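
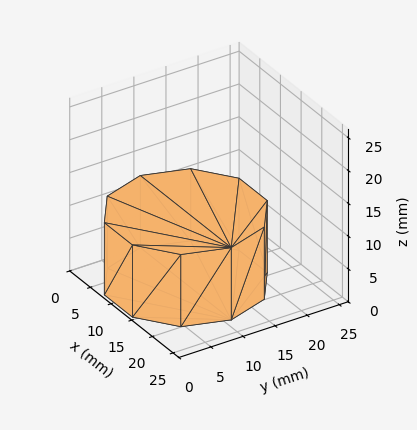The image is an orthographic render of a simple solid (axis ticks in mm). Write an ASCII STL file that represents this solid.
Reading the render: the shape is a regular 10-sided prism (a cylinder approximated with 10 flat sides), circumscribed radius ≈ 11 mm, height ≈ 11 mm (dimensions read to the nearest mm from the axis ticks). For the STL, each face is triangulated and given an outward normal.

solid part
  facet normal 0.0000 0.0000 -1.0000
    outer loop
      vertex 14.4 21.5 0.0
      vertex 19.9 17.5 0.0
      vertex 22.0 11.0 0.0
    endloop
  endfacet
  facet normal 0.0000 0.0000 -1.0000
    outer loop
      vertex 7.6 21.5 0.0
      vertex 14.4 21.5 0.0
      vertex 22.0 11.0 0.0
    endloop
  endfacet
  facet normal 0.0000 0.0000 -1.0000
    outer loop
      vertex 2.1 17.5 0.0
      vertex 7.6 21.5 0.0
      vertex 22.0 11.0 0.0
    endloop
  endfacet
  facet normal 0.0000 0.0000 -1.0000
    outer loop
      vertex 0.0 11.0 0.0
      vertex 2.1 17.5 0.0
      vertex 22.0 11.0 0.0
    endloop
  endfacet
  facet normal 0.0000 0.0000 -1.0000
    outer loop
      vertex 2.1 4.5 0.0
      vertex 0.0 11.0 0.0
      vertex 22.0 11.0 0.0
    endloop
  endfacet
  facet normal 0.0000 0.0000 -1.0000
    outer loop
      vertex 7.6 0.5 0.0
      vertex 2.1 4.5 0.0
      vertex 22.0 11.0 0.0
    endloop
  endfacet
  facet normal 0.0000 0.0000 -1.0000
    outer loop
      vertex 14.4 0.5 0.0
      vertex 7.6 0.5 0.0
      vertex 22.0 11.0 0.0
    endloop
  endfacet
  facet normal 0.0000 0.0000 -1.0000
    outer loop
      vertex 19.9 4.5 0.0
      vertex 14.4 0.5 0.0
      vertex 22.0 11.0 0.0
    endloop
  endfacet
  facet normal 0.0000 0.0000 1.0000
    outer loop
      vertex 22.0 11.0 11.0
      vertex 19.9 17.5 11.0
      vertex 14.4 21.5 11.0
    endloop
  endfacet
  facet normal 0.0000 0.0000 1.0000
    outer loop
      vertex 22.0 11.0 11.0
      vertex 14.4 21.5 11.0
      vertex 7.6 21.5 11.0
    endloop
  endfacet
  facet normal 0.0000 0.0000 1.0000
    outer loop
      vertex 22.0 11.0 11.0
      vertex 7.6 21.5 11.0
      vertex 2.1 17.5 11.0
    endloop
  endfacet
  facet normal 0.0000 0.0000 1.0000
    outer loop
      vertex 22.0 11.0 11.0
      vertex 2.1 17.5 11.0
      vertex 0.0 11.0 11.0
    endloop
  endfacet
  facet normal 0.0000 0.0000 1.0000
    outer loop
      vertex 22.0 11.0 11.0
      vertex 0.0 11.0 11.0
      vertex 2.1 4.5 11.0
    endloop
  endfacet
  facet normal 0.0000 0.0000 1.0000
    outer loop
      vertex 22.0 11.0 11.0
      vertex 2.1 4.5 11.0
      vertex 7.6 0.5 11.0
    endloop
  endfacet
  facet normal 0.0000 0.0000 1.0000
    outer loop
      vertex 22.0 11.0 11.0
      vertex 7.6 0.5 11.0
      vertex 14.4 0.5 11.0
    endloop
  endfacet
  facet normal 0.0000 0.0000 1.0000
    outer loop
      vertex 22.0 11.0 11.0
      vertex 14.4 0.5 11.0
      vertex 19.9 4.5 11.0
    endloop
  endfacet
  facet normal 0.9516 0.3074 0.0000
    outer loop
      vertex 22.0 11.0 0.0
      vertex 19.9 17.5 0.0
      vertex 19.9 17.5 11.0
    endloop
  endfacet
  facet normal 0.9516 0.3074 0.0000
    outer loop
      vertex 22.0 11.0 0.0
      vertex 19.9 17.5 11.0
      vertex 22.0 11.0 11.0
    endloop
  endfacet
  facet normal 0.5882 0.8087 0.0000
    outer loop
      vertex 19.9 17.5 0.0
      vertex 14.4 21.5 0.0
      vertex 14.4 21.5 11.0
    endloop
  endfacet
  facet normal 0.5882 0.8087 0.0000
    outer loop
      vertex 19.9 17.5 0.0
      vertex 14.4 21.5 11.0
      vertex 19.9 17.5 11.0
    endloop
  endfacet
  facet normal 0.0000 1.0000 0.0000
    outer loop
      vertex 14.4 21.5 0.0
      vertex 7.6 21.5 0.0
      vertex 7.6 21.5 11.0
    endloop
  endfacet
  facet normal 0.0000 1.0000 0.0000
    outer loop
      vertex 14.4 21.5 0.0
      vertex 7.6 21.5 11.0
      vertex 14.4 21.5 11.0
    endloop
  endfacet
  facet normal -0.5882 0.8087 0.0000
    outer loop
      vertex 7.6 21.5 0.0
      vertex 2.1 17.5 0.0
      vertex 2.1 17.5 11.0
    endloop
  endfacet
  facet normal -0.5882 0.8087 0.0000
    outer loop
      vertex 7.6 21.5 0.0
      vertex 2.1 17.5 11.0
      vertex 7.6 21.5 11.0
    endloop
  endfacet
  facet normal -0.9516 0.3074 0.0000
    outer loop
      vertex 2.1 17.5 0.0
      vertex 0.0 11.0 0.0
      vertex 0.0 11.0 11.0
    endloop
  endfacet
  facet normal -0.9516 0.3074 0.0000
    outer loop
      vertex 2.1 17.5 0.0
      vertex 0.0 11.0 11.0
      vertex 2.1 17.5 11.0
    endloop
  endfacet
  facet normal -0.9516 -0.3074 0.0000
    outer loop
      vertex 0.0 11.0 0.0
      vertex 2.1 4.5 0.0
      vertex 2.1 4.5 11.0
    endloop
  endfacet
  facet normal -0.9516 -0.3074 0.0000
    outer loop
      vertex 0.0 11.0 0.0
      vertex 2.1 4.5 11.0
      vertex 0.0 11.0 11.0
    endloop
  endfacet
  facet normal -0.5882 -0.8087 0.0000
    outer loop
      vertex 2.1 4.5 0.0
      vertex 7.6 0.5 0.0
      vertex 7.6 0.5 11.0
    endloop
  endfacet
  facet normal -0.5882 -0.8087 0.0000
    outer loop
      vertex 2.1 4.5 0.0
      vertex 7.6 0.5 11.0
      vertex 2.1 4.5 11.0
    endloop
  endfacet
  facet normal 0.0000 -1.0000 0.0000
    outer loop
      vertex 7.6 0.5 0.0
      vertex 14.4 0.5 0.0
      vertex 14.4 0.5 11.0
    endloop
  endfacet
  facet normal 0.0000 -1.0000 0.0000
    outer loop
      vertex 7.6 0.5 0.0
      vertex 14.4 0.5 11.0
      vertex 7.6 0.5 11.0
    endloop
  endfacet
  facet normal 0.5882 -0.8087 0.0000
    outer loop
      vertex 14.4 0.5 0.0
      vertex 19.9 4.5 0.0
      vertex 19.9 4.5 11.0
    endloop
  endfacet
  facet normal 0.5882 -0.8087 0.0000
    outer loop
      vertex 14.4 0.5 0.0
      vertex 19.9 4.5 11.0
      vertex 14.4 0.5 11.0
    endloop
  endfacet
  facet normal 0.9516 -0.3074 0.0000
    outer loop
      vertex 19.9 4.5 0.0
      vertex 22.0 11.0 0.0
      vertex 22.0 11.0 11.0
    endloop
  endfacet
  facet normal 0.9516 -0.3074 0.0000
    outer loop
      vertex 19.9 4.5 0.0
      vertex 22.0 11.0 11.0
      vertex 19.9 4.5 11.0
    endloop
  endfacet
endsolid part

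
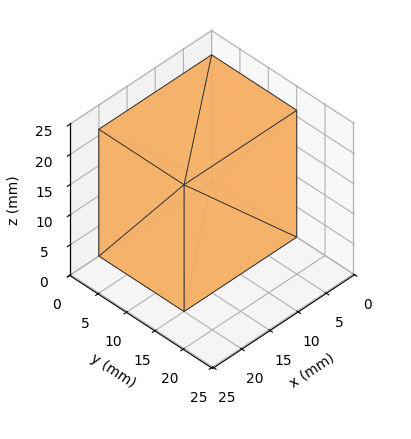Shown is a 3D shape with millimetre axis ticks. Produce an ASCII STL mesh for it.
Reading the render: the shape is a rectangular box, roughly 20 × 15 mm footprint and 21 mm tall (dimensions read to the nearest mm from the axis ticks). For the STL, each face is triangulated and given an outward normal.

solid part
  facet normal 0.0000 0.0000 -1.0000
    outer loop
      vertex 20.00 15.00 0.00
      vertex 20.00 0.00 0.00
      vertex 0.00 0.00 0.00
    endloop
  endfacet
  facet normal 0.0000 0.0000 -1.0000
    outer loop
      vertex 0.00 15.00 0.00
      vertex 20.00 15.00 0.00
      vertex 0.00 0.00 0.00
    endloop
  endfacet
  facet normal 0.0000 0.0000 1.0000
    outer loop
      vertex 0.00 0.00 21.00
      vertex 20.00 0.00 21.00
      vertex 20.00 15.00 21.00
    endloop
  endfacet
  facet normal 0.0000 0.0000 1.0000
    outer loop
      vertex 0.00 0.00 21.00
      vertex 20.00 15.00 21.00
      vertex 0.00 15.00 21.00
    endloop
  endfacet
  facet normal 0.0000 -1.0000 0.0000
    outer loop
      vertex 0.00 0.00 0.00
      vertex 20.00 0.00 0.00
      vertex 20.00 0.00 21.00
    endloop
  endfacet
  facet normal 0.0000 -1.0000 0.0000
    outer loop
      vertex 0.00 0.00 0.00
      vertex 20.00 0.00 21.00
      vertex 0.00 0.00 21.00
    endloop
  endfacet
  facet normal 0.0000 1.0000 0.0000
    outer loop
      vertex 20.00 15.00 21.00
      vertex 20.00 15.00 0.00
      vertex 0.00 15.00 0.00
    endloop
  endfacet
  facet normal 0.0000 1.0000 0.0000
    outer loop
      vertex 0.00 15.00 21.00
      vertex 20.00 15.00 21.00
      vertex 0.00 15.00 0.00
    endloop
  endfacet
  facet normal -1.0000 0.0000 0.0000
    outer loop
      vertex 0.00 15.00 21.00
      vertex 0.00 15.00 0.00
      vertex 0.00 0.00 0.00
    endloop
  endfacet
  facet normal -1.0000 0.0000 0.0000
    outer loop
      vertex 0.00 0.00 21.00
      vertex 0.00 15.00 21.00
      vertex 0.00 0.00 0.00
    endloop
  endfacet
  facet normal 1.0000 0.0000 0.0000
    outer loop
      vertex 20.00 0.00 0.00
      vertex 20.00 15.00 0.00
      vertex 20.00 15.00 21.00
    endloop
  endfacet
  facet normal 1.0000 0.0000 0.0000
    outer loop
      vertex 20.00 0.00 0.00
      vertex 20.00 15.00 21.00
      vertex 20.00 0.00 21.00
    endloop
  endfacet
endsolid part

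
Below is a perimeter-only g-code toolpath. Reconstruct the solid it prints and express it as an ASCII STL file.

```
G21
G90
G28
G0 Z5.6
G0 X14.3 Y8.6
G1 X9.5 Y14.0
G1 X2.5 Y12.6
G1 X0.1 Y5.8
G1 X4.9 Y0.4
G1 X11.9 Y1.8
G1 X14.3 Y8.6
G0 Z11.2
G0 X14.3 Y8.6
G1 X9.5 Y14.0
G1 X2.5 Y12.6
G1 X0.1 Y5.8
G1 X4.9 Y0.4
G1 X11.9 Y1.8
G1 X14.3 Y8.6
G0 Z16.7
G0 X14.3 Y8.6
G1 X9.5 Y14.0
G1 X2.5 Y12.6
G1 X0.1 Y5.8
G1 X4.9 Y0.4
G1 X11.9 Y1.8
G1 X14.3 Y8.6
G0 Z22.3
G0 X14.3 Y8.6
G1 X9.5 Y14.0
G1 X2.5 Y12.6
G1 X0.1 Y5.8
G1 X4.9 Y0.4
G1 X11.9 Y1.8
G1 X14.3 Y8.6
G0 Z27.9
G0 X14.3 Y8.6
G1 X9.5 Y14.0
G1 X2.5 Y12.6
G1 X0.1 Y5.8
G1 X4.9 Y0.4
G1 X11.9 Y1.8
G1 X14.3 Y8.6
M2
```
solid part
  facet normal 0.0000 0.0000 -1.0000
    outer loop
      vertex 2.5 12.6 0.0
      vertex 9.5 14.0 0.0
      vertex 14.3 8.6 0.0
    endloop
  endfacet
  facet normal 0.0000 0.0000 -1.0000
    outer loop
      vertex 0.1 5.8 0.0
      vertex 2.5 12.6 0.0
      vertex 14.3 8.6 0.0
    endloop
  endfacet
  facet normal 0.0000 0.0000 -1.0000
    outer loop
      vertex 4.9 0.4 0.0
      vertex 0.1 5.8 0.0
      vertex 14.3 8.6 0.0
    endloop
  endfacet
  facet normal 0.0000 0.0000 -1.0000
    outer loop
      vertex 11.9 1.8 0.0
      vertex 4.9 0.4 0.0
      vertex 14.3 8.6 0.0
    endloop
  endfacet
  facet normal 0.0000 0.0000 1.0000
    outer loop
      vertex 14.3 8.6 27.9
      vertex 9.5 14.0 27.9
      vertex 2.5 12.6 27.9
    endloop
  endfacet
  facet normal 0.0000 0.0000 1.0000
    outer loop
      vertex 14.3 8.6 27.9
      vertex 2.5 12.6 27.9
      vertex 0.1 5.8 27.9
    endloop
  endfacet
  facet normal 0.0000 0.0000 1.0000
    outer loop
      vertex 14.3 8.6 27.9
      vertex 0.1 5.8 27.9
      vertex 4.9 0.4 27.9
    endloop
  endfacet
  facet normal 0.0000 0.0000 1.0000
    outer loop
      vertex 14.3 8.6 27.9
      vertex 4.9 0.4 27.9
      vertex 11.9 1.8 27.9
    endloop
  endfacet
  facet normal 0.7474 0.6644 0.0000
    outer loop
      vertex 14.3 8.6 0.0
      vertex 9.5 14.0 0.0
      vertex 9.5 14.0 27.9
    endloop
  endfacet
  facet normal 0.7474 0.6644 0.0000
    outer loop
      vertex 14.3 8.6 0.0
      vertex 9.5 14.0 27.9
      vertex 14.3 8.6 27.9
    endloop
  endfacet
  facet normal -0.1961 0.9806 0.0000
    outer loop
      vertex 9.5 14.0 0.0
      vertex 2.5 12.6 0.0
      vertex 2.5 12.6 27.9
    endloop
  endfacet
  facet normal -0.1961 0.9806 0.0000
    outer loop
      vertex 9.5 14.0 0.0
      vertex 2.5 12.6 27.9
      vertex 9.5 14.0 27.9
    endloop
  endfacet
  facet normal -0.9430 0.3328 0.0000
    outer loop
      vertex 2.5 12.6 0.0
      vertex 0.1 5.8 0.0
      vertex 0.1 5.8 27.9
    endloop
  endfacet
  facet normal -0.9430 0.3328 0.0000
    outer loop
      vertex 2.5 12.6 0.0
      vertex 0.1 5.8 27.9
      vertex 2.5 12.6 27.9
    endloop
  endfacet
  facet normal -0.7474 -0.6644 0.0000
    outer loop
      vertex 0.1 5.8 0.0
      vertex 4.9 0.4 0.0
      vertex 4.9 0.4 27.9
    endloop
  endfacet
  facet normal -0.7474 -0.6644 0.0000
    outer loop
      vertex 0.1 5.8 0.0
      vertex 4.9 0.4 27.9
      vertex 0.1 5.8 27.9
    endloop
  endfacet
  facet normal 0.1961 -0.9806 0.0000
    outer loop
      vertex 4.9 0.4 0.0
      vertex 11.9 1.8 0.0
      vertex 11.9 1.8 27.9
    endloop
  endfacet
  facet normal 0.1961 -0.9806 0.0000
    outer loop
      vertex 4.9 0.4 0.0
      vertex 11.9 1.8 27.9
      vertex 4.9 0.4 27.9
    endloop
  endfacet
  facet normal 0.9430 -0.3328 0.0000
    outer loop
      vertex 11.9 1.8 0.0
      vertex 14.3 8.6 0.0
      vertex 14.3 8.6 27.9
    endloop
  endfacet
  facet normal 0.9430 -0.3328 0.0000
    outer loop
      vertex 11.9 1.8 0.0
      vertex 14.3 8.6 27.9
      vertex 11.9 1.8 27.9
    endloop
  endfacet
endsolid part

The G0 Z moves step by Δz≈5.6 mm. Every layer's G1 loop is the same polygon, so the solid is a straight extrusion of it from z=0 to z≈27.9. Closing with flat bottom and top caps and triangulating gives 20 facets — a regular 6-sided prism (a cylinder approximated with 6 flat sides), circumscribed radius ≈ 7.2 mm, height ≈ 27.9 mm.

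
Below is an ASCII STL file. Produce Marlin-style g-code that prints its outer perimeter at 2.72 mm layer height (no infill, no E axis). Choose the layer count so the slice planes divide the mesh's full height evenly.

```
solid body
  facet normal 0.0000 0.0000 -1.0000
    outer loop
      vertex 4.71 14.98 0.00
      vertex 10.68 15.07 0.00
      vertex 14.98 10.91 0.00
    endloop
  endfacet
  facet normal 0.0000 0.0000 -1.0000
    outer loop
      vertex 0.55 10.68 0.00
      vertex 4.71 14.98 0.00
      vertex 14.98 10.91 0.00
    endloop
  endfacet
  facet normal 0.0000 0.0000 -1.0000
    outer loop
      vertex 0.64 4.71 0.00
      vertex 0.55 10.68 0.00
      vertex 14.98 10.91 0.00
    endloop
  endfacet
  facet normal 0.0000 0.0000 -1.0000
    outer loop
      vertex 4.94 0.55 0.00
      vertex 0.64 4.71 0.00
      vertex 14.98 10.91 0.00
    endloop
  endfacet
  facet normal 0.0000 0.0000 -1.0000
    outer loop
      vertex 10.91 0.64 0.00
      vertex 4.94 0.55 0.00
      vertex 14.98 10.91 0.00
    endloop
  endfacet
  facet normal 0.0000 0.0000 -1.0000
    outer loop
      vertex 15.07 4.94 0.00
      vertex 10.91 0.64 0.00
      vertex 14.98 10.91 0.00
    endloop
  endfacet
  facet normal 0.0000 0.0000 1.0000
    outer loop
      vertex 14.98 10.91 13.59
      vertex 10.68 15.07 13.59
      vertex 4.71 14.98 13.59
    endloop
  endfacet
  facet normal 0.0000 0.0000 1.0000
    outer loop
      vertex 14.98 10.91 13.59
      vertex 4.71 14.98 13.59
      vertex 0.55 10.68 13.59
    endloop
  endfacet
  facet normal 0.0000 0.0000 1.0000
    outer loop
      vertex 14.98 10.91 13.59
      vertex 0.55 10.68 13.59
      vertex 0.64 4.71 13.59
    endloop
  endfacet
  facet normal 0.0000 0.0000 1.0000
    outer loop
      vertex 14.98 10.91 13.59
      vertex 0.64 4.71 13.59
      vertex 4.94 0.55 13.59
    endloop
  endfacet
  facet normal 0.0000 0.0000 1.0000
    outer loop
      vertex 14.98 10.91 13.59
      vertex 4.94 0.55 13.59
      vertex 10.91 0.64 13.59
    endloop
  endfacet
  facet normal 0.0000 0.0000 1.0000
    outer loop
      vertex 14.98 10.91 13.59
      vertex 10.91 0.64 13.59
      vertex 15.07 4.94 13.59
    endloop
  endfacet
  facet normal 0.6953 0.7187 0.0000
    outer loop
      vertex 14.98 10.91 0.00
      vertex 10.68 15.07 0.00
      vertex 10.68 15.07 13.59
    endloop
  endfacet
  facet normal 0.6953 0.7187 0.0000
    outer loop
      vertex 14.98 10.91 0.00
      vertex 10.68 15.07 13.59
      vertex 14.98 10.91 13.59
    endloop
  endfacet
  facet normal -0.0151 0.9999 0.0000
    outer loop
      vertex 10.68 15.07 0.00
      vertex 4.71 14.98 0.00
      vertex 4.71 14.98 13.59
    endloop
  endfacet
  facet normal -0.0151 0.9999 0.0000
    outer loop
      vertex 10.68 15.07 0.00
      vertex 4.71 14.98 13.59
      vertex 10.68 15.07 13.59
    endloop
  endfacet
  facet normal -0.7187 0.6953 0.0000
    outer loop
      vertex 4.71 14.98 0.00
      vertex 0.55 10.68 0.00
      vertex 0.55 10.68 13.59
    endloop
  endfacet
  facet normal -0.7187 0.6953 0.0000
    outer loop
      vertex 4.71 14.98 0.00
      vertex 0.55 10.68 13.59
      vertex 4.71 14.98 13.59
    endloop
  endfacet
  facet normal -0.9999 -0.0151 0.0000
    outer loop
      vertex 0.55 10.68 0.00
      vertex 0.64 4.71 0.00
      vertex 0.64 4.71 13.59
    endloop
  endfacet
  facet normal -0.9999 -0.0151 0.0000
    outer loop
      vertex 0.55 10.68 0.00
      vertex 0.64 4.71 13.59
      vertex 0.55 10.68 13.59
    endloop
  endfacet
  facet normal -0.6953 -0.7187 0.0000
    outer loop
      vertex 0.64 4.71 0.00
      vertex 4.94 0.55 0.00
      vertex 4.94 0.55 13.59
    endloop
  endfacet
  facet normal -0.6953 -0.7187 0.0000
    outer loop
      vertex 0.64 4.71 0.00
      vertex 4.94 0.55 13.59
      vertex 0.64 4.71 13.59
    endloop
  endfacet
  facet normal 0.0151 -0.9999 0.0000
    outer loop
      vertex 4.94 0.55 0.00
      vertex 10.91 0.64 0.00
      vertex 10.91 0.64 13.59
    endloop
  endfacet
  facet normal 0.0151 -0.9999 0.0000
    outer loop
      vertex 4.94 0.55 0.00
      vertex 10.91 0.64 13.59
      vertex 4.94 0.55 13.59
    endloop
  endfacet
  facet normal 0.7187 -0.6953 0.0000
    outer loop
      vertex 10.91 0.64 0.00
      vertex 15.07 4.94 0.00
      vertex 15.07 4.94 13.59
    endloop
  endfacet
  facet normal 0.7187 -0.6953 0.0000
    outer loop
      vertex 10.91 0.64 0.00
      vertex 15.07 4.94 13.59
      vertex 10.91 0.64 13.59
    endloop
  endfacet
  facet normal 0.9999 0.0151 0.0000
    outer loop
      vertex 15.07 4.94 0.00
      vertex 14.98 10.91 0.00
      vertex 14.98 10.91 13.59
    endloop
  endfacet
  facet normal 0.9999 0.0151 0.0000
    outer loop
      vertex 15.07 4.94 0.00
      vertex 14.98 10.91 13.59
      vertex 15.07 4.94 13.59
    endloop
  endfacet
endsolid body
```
; perimeter-only toolpath
G21 ; units = mm
G90 ; absolute positioning
G28 ; home
; layer 1
G0 Z2.72
G0 X14.98 Y10.91
G1 X10.68 Y15.07
G1 X4.71 Y14.98
G1 X0.55 Y10.68
G1 X0.64 Y4.71
G1 X4.94 Y0.55
G1 X10.91 Y0.64
G1 X15.07 Y4.94
G1 X14.98 Y10.91
; layer 2
G0 Z5.44
G0 X14.98 Y10.91
G1 X10.68 Y15.07
G1 X4.71 Y14.98
G1 X0.55 Y10.68
G1 X0.64 Y4.71
G1 X4.94 Y0.55
G1 X10.91 Y0.64
G1 X15.07 Y4.94
G1 X14.98 Y10.91
; layer 3
G0 Z8.15
G0 X14.98 Y10.91
G1 X10.68 Y15.07
G1 X4.71 Y14.98
G1 X0.55 Y10.68
G1 X0.64 Y4.71
G1 X4.94 Y0.55
G1 X10.91 Y0.64
G1 X15.07 Y4.94
G1 X14.98 Y10.91
; layer 4
G0 Z10.87
G0 X14.98 Y10.91
G1 X10.68 Y15.07
G1 X4.71 Y14.98
G1 X0.55 Y10.68
G1 X0.64 Y4.71
G1 X4.94 Y0.55
G1 X10.91 Y0.64
G1 X15.07 Y4.94
G1 X14.98 Y10.91
; layer 5
G0 Z13.59
G0 X14.98 Y10.91
G1 X10.68 Y15.07
G1 X4.71 Y14.98
G1 X0.55 Y10.68
G1 X0.64 Y4.71
G1 X4.94 Y0.55
G1 X10.91 Y0.64
G1 X15.07 Y4.94
G1 X14.98 Y10.91
M2 ; end

The solid is a regular 8-sided prism (a cylinder approximated with 8 flat sides), circumscribed radius ≈ 7.81 mm, height ≈ 13.6 mm. Slicing at Δz = 2.72 mm — 5 equal slices spanning the solid's height, so layer i sits at z = i·h/5 — gives 5 non-empty perimeters. Each is a 8-segment closed polygon; G0 lifts to the layer z and rapids to the start vertex, then G1 traces the edges.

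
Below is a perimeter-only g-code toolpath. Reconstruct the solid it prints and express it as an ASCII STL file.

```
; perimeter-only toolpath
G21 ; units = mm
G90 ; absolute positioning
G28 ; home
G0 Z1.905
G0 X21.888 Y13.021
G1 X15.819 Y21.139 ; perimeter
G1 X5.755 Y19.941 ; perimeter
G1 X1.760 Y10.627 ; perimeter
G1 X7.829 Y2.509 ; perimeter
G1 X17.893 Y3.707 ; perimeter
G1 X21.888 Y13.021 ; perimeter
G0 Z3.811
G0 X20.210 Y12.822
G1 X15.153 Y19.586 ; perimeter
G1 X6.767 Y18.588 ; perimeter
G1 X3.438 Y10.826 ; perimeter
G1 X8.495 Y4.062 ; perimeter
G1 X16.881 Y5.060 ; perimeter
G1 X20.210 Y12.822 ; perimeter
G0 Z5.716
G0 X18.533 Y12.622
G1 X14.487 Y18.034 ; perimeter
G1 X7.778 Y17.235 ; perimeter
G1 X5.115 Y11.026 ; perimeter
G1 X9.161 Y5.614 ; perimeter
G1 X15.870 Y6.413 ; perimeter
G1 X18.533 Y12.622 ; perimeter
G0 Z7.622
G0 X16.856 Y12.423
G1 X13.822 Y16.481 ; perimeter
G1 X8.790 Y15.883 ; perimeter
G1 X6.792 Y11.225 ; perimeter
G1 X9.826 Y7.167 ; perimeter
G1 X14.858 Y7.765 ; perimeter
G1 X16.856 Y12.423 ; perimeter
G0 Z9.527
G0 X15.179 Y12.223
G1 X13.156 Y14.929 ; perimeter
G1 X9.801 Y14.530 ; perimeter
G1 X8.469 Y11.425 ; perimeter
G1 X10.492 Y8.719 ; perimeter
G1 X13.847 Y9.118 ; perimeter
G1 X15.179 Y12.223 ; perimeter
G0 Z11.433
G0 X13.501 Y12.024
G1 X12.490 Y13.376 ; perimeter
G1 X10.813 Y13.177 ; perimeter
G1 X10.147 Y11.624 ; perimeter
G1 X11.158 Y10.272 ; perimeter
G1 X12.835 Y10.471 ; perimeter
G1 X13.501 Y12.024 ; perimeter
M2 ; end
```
solid part
  facet normal 0.0000 0.0000 -1.0000
    outer loop
      vertex 4.744 21.294 0.000
      vertex 16.485 22.691 0.000
      vertex 23.565 13.221 0.000
    endloop
  endfacet
  facet normal 0.0000 0.0000 -1.0000
    outer loop
      vertex 0.083 10.427 0.000
      vertex 4.744 21.294 0.000
      vertex 23.565 13.221 0.000
    endloop
  endfacet
  facet normal 0.0000 0.0000 -1.0000
    outer loop
      vertex 7.163 0.957 0.000
      vertex 0.083 10.427 0.000
      vertex 23.565 13.221 0.000
    endloop
  endfacet
  facet normal 0.0000 0.0000 -1.0000
    outer loop
      vertex 18.904 2.354 0.000
      vertex 7.163 0.957 0.000
      vertex 23.565 13.221 0.000
    endloop
  endfacet
  facet normal 0.6353 0.4750 0.6090
    outer loop
      vertex 23.565 13.221 0.000
      vertex 16.485 22.691 0.000
      vertex 11.824 11.824 13.338
    endloop
  endfacet
  facet normal -0.0937 0.7876 0.6090
    outer loop
      vertex 16.485 22.691 0.000
      vertex 4.744 21.294 0.000
      vertex 11.824 11.824 13.338
    endloop
  endfacet
  facet normal -0.7290 0.3127 0.6090
    outer loop
      vertex 4.744 21.294 0.000
      vertex 0.083 10.427 0.000
      vertex 11.824 11.824 13.338
    endloop
  endfacet
  facet normal -0.6353 -0.4750 0.6090
    outer loop
      vertex 0.083 10.427 0.000
      vertex 7.163 0.957 0.000
      vertex 11.824 11.824 13.338
    endloop
  endfacet
  facet normal 0.0937 -0.7876 0.6090
    outer loop
      vertex 7.163 0.957 0.000
      vertex 18.904 2.354 0.000
      vertex 11.824 11.824 13.338
    endloop
  endfacet
  facet normal 0.7290 -0.3127 0.6090
    outer loop
      vertex 18.904 2.354 0.000
      vertex 23.565 13.221 0.000
      vertex 11.824 11.824 13.338
    endloop
  endfacet
endsolid part

The G0 Z moves step by Δz≈1.905 mm. The G1 loops shrink linearly with z, so the solid tapers from its base footprint up to z≈13.3. Closing with a flat bottom cap and the tapered top and triangulating gives 10 facets — a regular 6-sided pyramid, base circumscribed radius ≈ 11.8 mm, apex at z ≈ 13.3 mm.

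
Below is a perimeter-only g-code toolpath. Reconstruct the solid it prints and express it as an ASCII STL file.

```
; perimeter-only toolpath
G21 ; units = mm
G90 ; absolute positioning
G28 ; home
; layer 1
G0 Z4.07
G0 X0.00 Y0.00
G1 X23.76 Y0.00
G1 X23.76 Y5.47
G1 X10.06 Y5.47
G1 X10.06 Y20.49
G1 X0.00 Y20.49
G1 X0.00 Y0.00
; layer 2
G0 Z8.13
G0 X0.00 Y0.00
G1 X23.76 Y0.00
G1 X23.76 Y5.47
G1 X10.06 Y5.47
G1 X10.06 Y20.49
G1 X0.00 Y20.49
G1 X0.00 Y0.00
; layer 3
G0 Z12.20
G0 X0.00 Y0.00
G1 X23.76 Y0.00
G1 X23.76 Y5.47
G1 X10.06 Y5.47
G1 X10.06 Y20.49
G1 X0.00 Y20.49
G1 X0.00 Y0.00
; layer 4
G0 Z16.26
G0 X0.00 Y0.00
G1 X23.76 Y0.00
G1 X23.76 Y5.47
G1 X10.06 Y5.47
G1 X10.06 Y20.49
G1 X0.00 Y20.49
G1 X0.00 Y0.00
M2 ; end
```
solid part
  facet normal 0.0000 0.0000 -1.0000
    outer loop
      vertex 23.76 5.47 0.00
      vertex 23.76 0.00 0.00
      vertex 0.00 0.00 0.00
    endloop
  endfacet
  facet normal 0.0000 0.0000 -1.0000
    outer loop
      vertex 10.06 5.47 0.00
      vertex 23.76 5.47 0.00
      vertex 0.00 0.00 0.00
    endloop
  endfacet
  facet normal 0.0000 0.0000 -1.0000
    outer loop
      vertex 10.06 20.49 0.00
      vertex 10.06 5.47 0.00
      vertex 0.00 0.00 0.00
    endloop
  endfacet
  facet normal 0.0000 0.0000 -1.0000
    outer loop
      vertex 0.00 20.49 0.00
      vertex 10.06 20.49 0.00
      vertex 0.00 0.00 0.00
    endloop
  endfacet
  facet normal 0.0000 0.0000 1.0000
    outer loop
      vertex 0.00 0.00 16.26
      vertex 23.76 0.00 16.26
      vertex 23.76 5.47 16.26
    endloop
  endfacet
  facet normal 0.0000 0.0000 1.0000
    outer loop
      vertex 0.00 0.00 16.26
      vertex 23.76 5.47 16.26
      vertex 10.06 5.47 16.26
    endloop
  endfacet
  facet normal 0.0000 0.0000 1.0000
    outer loop
      vertex 0.00 0.00 16.26
      vertex 10.06 5.47 16.26
      vertex 10.06 20.49 16.26
    endloop
  endfacet
  facet normal 0.0000 0.0000 1.0000
    outer loop
      vertex 0.00 0.00 16.26
      vertex 10.06 20.49 16.26
      vertex 0.00 20.49 16.26
    endloop
  endfacet
  facet normal 0.0000 -1.0000 0.0000
    outer loop
      vertex 0.00 0.00 0.00
      vertex 23.76 0.00 0.00
      vertex 23.76 0.00 16.26
    endloop
  endfacet
  facet normal 0.0000 -1.0000 0.0000
    outer loop
      vertex 0.00 0.00 0.00
      vertex 23.76 0.00 16.26
      vertex 0.00 0.00 16.26
    endloop
  endfacet
  facet normal 1.0000 0.0000 0.0000
    outer loop
      vertex 23.76 0.00 0.00
      vertex 23.76 5.47 0.00
      vertex 23.76 5.47 16.26
    endloop
  endfacet
  facet normal 1.0000 0.0000 0.0000
    outer loop
      vertex 23.76 0.00 0.00
      vertex 23.76 5.47 16.26
      vertex 23.76 0.00 16.26
    endloop
  endfacet
  facet normal 0.0000 1.0000 0.0000
    outer loop
      vertex 23.76 5.47 0.00
      vertex 10.06 5.47 0.00
      vertex 10.06 5.47 16.26
    endloop
  endfacet
  facet normal 0.0000 1.0000 0.0000
    outer loop
      vertex 23.76 5.47 0.00
      vertex 10.06 5.47 16.26
      vertex 23.76 5.47 16.26
    endloop
  endfacet
  facet normal 1.0000 0.0000 0.0000
    outer loop
      vertex 10.06 5.47 0.00
      vertex 10.06 20.49 0.00
      vertex 10.06 20.49 16.26
    endloop
  endfacet
  facet normal 1.0000 0.0000 0.0000
    outer loop
      vertex 10.06 5.47 0.00
      vertex 10.06 20.49 16.26
      vertex 10.06 5.47 16.26
    endloop
  endfacet
  facet normal 0.0000 1.0000 0.0000
    outer loop
      vertex 10.06 20.49 0.00
      vertex 0.00 20.49 0.00
      vertex 0.00 20.49 16.26
    endloop
  endfacet
  facet normal 0.0000 1.0000 0.0000
    outer loop
      vertex 10.06 20.49 0.00
      vertex 0.00 20.49 16.26
      vertex 10.06 20.49 16.26
    endloop
  endfacet
  facet normal -1.0000 0.0000 0.0000
    outer loop
      vertex 0.00 20.49 0.00
      vertex 0.00 0.00 0.00
      vertex 0.00 0.00 16.26
    endloop
  endfacet
  facet normal -1.0000 0.0000 0.0000
    outer loop
      vertex 0.00 20.49 0.00
      vertex 0.00 0.00 16.26
      vertex 0.00 20.49 16.26
    endloop
  endfacet
endsolid part

The G0 Z moves step by Δz≈4.07 mm. Every layer's G1 loop is the same polygon, so the solid is a straight extrusion of it from z=0 to z≈16.3. Closing with flat bottom and top caps and triangulating gives 20 facets — an L-shaped prism: outer 23.8 × 20.5 mm, arm thicknesses ≈ 5.47 mm (horizontal) and 10.1 mm (vertical), extruded 16.3 mm in z.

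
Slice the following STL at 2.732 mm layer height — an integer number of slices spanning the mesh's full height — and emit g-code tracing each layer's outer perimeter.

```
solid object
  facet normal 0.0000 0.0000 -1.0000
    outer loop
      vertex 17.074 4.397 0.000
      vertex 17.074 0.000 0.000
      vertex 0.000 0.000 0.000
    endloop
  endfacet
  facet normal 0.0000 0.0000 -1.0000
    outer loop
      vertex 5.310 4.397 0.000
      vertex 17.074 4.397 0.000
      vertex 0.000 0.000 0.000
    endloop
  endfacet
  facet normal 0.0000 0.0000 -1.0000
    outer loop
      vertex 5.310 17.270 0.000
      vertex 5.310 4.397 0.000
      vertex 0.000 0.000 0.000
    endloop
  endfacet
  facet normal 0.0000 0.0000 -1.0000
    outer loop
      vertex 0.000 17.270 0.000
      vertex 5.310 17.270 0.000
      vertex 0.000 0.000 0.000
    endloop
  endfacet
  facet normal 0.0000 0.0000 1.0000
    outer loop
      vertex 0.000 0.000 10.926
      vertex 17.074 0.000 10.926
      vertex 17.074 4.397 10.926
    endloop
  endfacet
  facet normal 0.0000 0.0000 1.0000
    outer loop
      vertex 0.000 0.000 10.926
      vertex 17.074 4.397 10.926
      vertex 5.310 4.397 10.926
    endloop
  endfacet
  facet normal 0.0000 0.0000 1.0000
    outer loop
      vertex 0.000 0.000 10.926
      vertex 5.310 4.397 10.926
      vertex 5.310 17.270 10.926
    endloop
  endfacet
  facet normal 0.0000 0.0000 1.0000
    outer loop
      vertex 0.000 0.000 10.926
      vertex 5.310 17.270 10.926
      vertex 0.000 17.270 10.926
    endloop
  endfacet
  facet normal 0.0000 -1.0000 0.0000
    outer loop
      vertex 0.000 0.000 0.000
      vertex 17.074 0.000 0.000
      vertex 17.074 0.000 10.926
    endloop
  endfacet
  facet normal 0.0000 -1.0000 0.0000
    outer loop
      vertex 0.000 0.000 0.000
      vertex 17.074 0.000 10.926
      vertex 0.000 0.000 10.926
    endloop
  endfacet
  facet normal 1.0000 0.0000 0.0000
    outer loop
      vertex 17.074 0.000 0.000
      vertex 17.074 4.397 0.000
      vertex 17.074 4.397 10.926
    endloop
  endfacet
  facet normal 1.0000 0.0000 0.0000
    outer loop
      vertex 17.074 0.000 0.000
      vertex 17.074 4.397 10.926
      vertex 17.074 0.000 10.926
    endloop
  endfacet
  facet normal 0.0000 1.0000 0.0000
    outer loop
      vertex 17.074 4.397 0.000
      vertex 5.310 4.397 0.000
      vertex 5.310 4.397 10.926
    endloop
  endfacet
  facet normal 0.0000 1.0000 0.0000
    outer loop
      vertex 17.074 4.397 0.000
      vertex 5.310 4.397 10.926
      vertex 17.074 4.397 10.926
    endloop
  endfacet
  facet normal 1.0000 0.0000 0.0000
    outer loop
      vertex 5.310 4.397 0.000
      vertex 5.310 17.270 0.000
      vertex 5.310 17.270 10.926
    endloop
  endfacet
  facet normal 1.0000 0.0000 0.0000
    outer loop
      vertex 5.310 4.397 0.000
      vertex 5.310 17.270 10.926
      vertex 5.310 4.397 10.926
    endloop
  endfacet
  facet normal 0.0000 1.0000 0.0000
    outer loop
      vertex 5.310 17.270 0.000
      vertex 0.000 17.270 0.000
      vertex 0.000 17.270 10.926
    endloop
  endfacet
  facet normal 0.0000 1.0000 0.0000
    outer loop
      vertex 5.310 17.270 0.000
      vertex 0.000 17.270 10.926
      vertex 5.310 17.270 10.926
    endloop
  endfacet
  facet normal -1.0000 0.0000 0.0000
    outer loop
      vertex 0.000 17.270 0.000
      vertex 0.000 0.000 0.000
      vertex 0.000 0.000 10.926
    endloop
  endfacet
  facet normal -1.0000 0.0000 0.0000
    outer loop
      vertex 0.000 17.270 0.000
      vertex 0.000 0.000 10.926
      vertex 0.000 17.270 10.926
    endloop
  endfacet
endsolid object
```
; perimeter-only toolpath
G21 ; units = mm
G90 ; absolute positioning
G28 ; home
; layer 1
G0 Z2.732
G0 X0.000 Y0.000
G1 X17.074 Y0.000
G1 X17.074 Y4.397
G1 X5.310 Y4.397
G1 X5.310 Y17.270
G1 X0.000 Y17.270
G1 X0.000 Y0.000
; layer 2
G0 Z5.463
G0 X0.000 Y0.000
G1 X17.074 Y0.000
G1 X17.074 Y4.397
G1 X5.310 Y4.397
G1 X5.310 Y17.270
G1 X0.000 Y17.270
G1 X0.000 Y0.000
; layer 3
G0 Z8.194
G0 X0.000 Y0.000
G1 X17.074 Y0.000
G1 X17.074 Y4.397
G1 X5.310 Y4.397
G1 X5.310 Y17.270
G1 X0.000 Y17.270
G1 X0.000 Y0.000
; layer 4
G0 Z10.926
G0 X0.000 Y0.000
G1 X17.074 Y0.000
G1 X17.074 Y4.397
G1 X5.310 Y4.397
G1 X5.310 Y17.270
G1 X0.000 Y17.270
G1 X0.000 Y0.000
M2 ; end

The solid is an L-shaped prism: outer 17.1 × 17.3 mm, arm thicknesses ≈ 4.4 mm (horizontal) and 5.31 mm (vertical), extruded 10.9 mm in z. Slicing at Δz = 2.732 mm — 4 equal slices spanning the solid's height, so layer i sits at z = i·h/4 — gives 4 non-empty perimeters. Each is a 6-segment closed polygon; G0 lifts to the layer z and rapids to the start vertex, then G1 traces the edges.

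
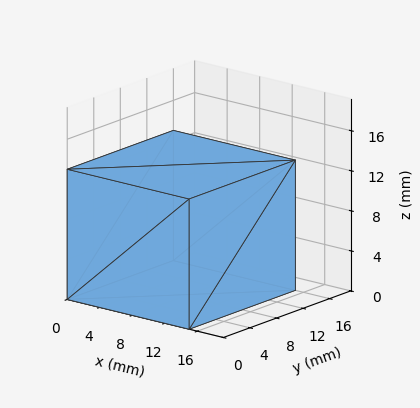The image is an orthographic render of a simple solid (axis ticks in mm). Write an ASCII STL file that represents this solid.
Reading the render: the shape is a rectangular box, roughly 15 × 16 mm footprint and 13 mm tall (dimensions read to the nearest mm from the axis ticks). For the STL, each face is triangulated and given an outward normal.

solid part
  facet normal 0.0000 0.0000 -1.0000
    outer loop
      vertex 15.000 16.000 0.000
      vertex 15.000 0.000 0.000
      vertex 0.000 0.000 0.000
    endloop
  endfacet
  facet normal 0.0000 0.0000 -1.0000
    outer loop
      vertex 0.000 16.000 0.000
      vertex 15.000 16.000 0.000
      vertex 0.000 0.000 0.000
    endloop
  endfacet
  facet normal 0.0000 0.0000 1.0000
    outer loop
      vertex 0.000 0.000 13.000
      vertex 15.000 0.000 13.000
      vertex 15.000 16.000 13.000
    endloop
  endfacet
  facet normal 0.0000 0.0000 1.0000
    outer loop
      vertex 0.000 0.000 13.000
      vertex 15.000 16.000 13.000
      vertex 0.000 16.000 13.000
    endloop
  endfacet
  facet normal 0.0000 -1.0000 0.0000
    outer loop
      vertex 0.000 0.000 0.000
      vertex 15.000 0.000 0.000
      vertex 15.000 0.000 13.000
    endloop
  endfacet
  facet normal 0.0000 -1.0000 0.0000
    outer loop
      vertex 0.000 0.000 0.000
      vertex 15.000 0.000 13.000
      vertex 0.000 0.000 13.000
    endloop
  endfacet
  facet normal 0.0000 1.0000 0.0000
    outer loop
      vertex 15.000 16.000 13.000
      vertex 15.000 16.000 0.000
      vertex 0.000 16.000 0.000
    endloop
  endfacet
  facet normal 0.0000 1.0000 0.0000
    outer loop
      vertex 0.000 16.000 13.000
      vertex 15.000 16.000 13.000
      vertex 0.000 16.000 0.000
    endloop
  endfacet
  facet normal -1.0000 0.0000 0.0000
    outer loop
      vertex 0.000 16.000 13.000
      vertex 0.000 16.000 0.000
      vertex 0.000 0.000 0.000
    endloop
  endfacet
  facet normal -1.0000 0.0000 0.0000
    outer loop
      vertex 0.000 0.000 13.000
      vertex 0.000 16.000 13.000
      vertex 0.000 0.000 0.000
    endloop
  endfacet
  facet normal 1.0000 0.0000 0.0000
    outer loop
      vertex 15.000 0.000 0.000
      vertex 15.000 16.000 0.000
      vertex 15.000 16.000 13.000
    endloop
  endfacet
  facet normal 1.0000 0.0000 0.0000
    outer loop
      vertex 15.000 0.000 0.000
      vertex 15.000 16.000 13.000
      vertex 15.000 0.000 13.000
    endloop
  endfacet
endsolid part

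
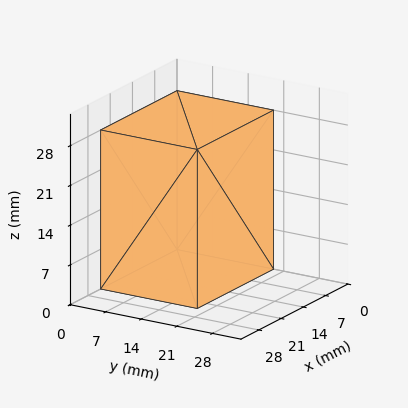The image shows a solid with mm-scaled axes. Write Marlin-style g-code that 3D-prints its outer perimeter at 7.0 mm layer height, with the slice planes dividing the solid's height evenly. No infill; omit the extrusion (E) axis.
Reading the render: the shape is a rectangular box, roughly 24 × 19 mm footprint and 28 mm tall (dimensions read to the nearest mm from the axis ticks). For the g-code, the solid's height is divided into equal slices at the stated Δz and each level perimeter traced with G1 moves after a G0 lift.

; perimeter-only toolpath
G21 ; units = mm
G90 ; absolute positioning
G28 ; home
; layer 1
G0 Z7.0
G0 X0.0 Y0.0
G1 X24.0 Y0.0
G1 X24.0 Y19.0
G1 X0.0 Y19.0
G1 X0.0 Y0.0
; layer 2
G0 Z14.0
G0 X0.0 Y0.0
G1 X24.0 Y0.0
G1 X24.0 Y19.0
G1 X0.0 Y19.0
G1 X0.0 Y0.0
; layer 3
G0 Z21.0
G0 X0.0 Y0.0
G1 X24.0 Y0.0
G1 X24.0 Y19.0
G1 X0.0 Y19.0
G1 X0.0 Y0.0
; layer 4
G0 Z28.0
G0 X0.0 Y0.0
G1 X24.0 Y0.0
G1 X24.0 Y19.0
G1 X0.0 Y19.0
G1 X0.0 Y0.0
M2 ; end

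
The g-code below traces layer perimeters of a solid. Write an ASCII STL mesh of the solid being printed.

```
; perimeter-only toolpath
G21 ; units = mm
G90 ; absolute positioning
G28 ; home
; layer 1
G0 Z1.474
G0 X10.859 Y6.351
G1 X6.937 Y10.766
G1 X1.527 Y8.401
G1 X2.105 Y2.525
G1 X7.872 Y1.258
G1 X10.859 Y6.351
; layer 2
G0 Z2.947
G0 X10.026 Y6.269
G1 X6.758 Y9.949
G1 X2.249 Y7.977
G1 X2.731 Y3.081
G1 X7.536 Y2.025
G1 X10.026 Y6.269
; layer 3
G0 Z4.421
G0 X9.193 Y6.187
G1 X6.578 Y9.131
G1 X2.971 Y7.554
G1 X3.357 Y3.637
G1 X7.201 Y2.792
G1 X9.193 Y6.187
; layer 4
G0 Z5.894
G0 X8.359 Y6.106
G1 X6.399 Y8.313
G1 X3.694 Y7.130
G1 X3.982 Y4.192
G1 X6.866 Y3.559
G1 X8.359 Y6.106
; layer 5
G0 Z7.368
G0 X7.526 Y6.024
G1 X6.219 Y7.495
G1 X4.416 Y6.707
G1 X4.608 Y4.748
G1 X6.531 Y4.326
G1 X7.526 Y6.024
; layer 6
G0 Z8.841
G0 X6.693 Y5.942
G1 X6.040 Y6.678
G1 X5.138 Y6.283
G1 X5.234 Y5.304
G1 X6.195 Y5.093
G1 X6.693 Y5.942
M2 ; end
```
solid part
  facet normal 0.0000 0.0000 -1.0000
    outer loop
      vertex 0.805 8.824 0.000
      vertex 7.117 11.584 0.000
      vertex 11.692 6.433 0.000
    endloop
  endfacet
  facet normal 0.0000 0.0000 -1.0000
    outer loop
      vertex 1.479 1.969 0.000
      vertex 0.805 8.824 0.000
      vertex 11.692 6.433 0.000
    endloop
  endfacet
  facet normal 0.0000 0.0000 -1.0000
    outer loop
      vertex 8.207 0.491 0.000
      vertex 1.479 1.969 0.000
      vertex 11.692 6.433 0.000
    endloop
  endfacet
  facet normal 0.6794 0.6034 0.4176
    outer loop
      vertex 11.692 6.433 0.000
      vertex 7.117 11.584 0.000
      vertex 5.860 5.860 10.315
    endloop
  endfacet
  facet normal -0.3640 0.8325 0.4176
    outer loop
      vertex 7.117 11.584 0.000
      vertex 0.805 8.824 0.000
      vertex 5.860 5.860 10.315
    endloop
  endfacet
  facet normal -0.9043 -0.0889 0.4176
    outer loop
      vertex 0.805 8.824 0.000
      vertex 1.479 1.969 0.000
      vertex 5.860 5.860 10.315
    endloop
  endfacet
  facet normal -0.1950 -0.8875 0.4176
    outer loop
      vertex 1.479 1.969 0.000
      vertex 8.207 0.491 0.000
      vertex 5.860 5.860 10.315
    endloop
  endfacet
  facet normal 0.7838 -0.4597 0.4176
    outer loop
      vertex 8.207 0.491 0.000
      vertex 11.692 6.433 0.000
      vertex 5.860 5.860 10.315
    endloop
  endfacet
endsolid part

The G0 Z moves step by Δz≈1.474 mm. The G1 loops shrink linearly with z, so the solid tapers from its base footprint up to z≈10.3. Closing with a flat bottom cap and the tapered top and triangulating gives 8 facets — a regular 5-sided pyramid, base circumscribed radius ≈ 5.86 mm, apex at z ≈ 10.3 mm.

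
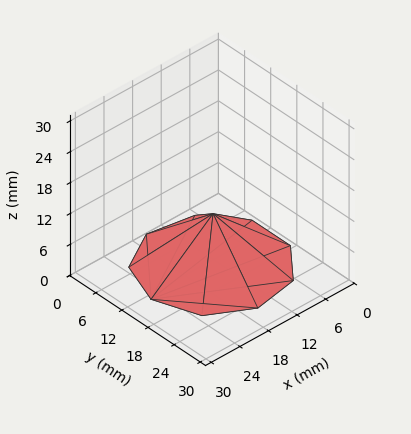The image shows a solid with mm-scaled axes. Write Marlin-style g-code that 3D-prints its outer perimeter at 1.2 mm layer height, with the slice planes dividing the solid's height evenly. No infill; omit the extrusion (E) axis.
Reading the render: the shape is a regular 9-sided pyramid, base circumscribed radius ≈ 13 mm, apex at z ≈ 10 mm (dimensions read to the nearest mm from the axis ticks). For the g-code, the solid's height is divided into equal slices at the stated Δz and each level perimeter traced with G1 moves after a G0 lift.

; perimeter-only toolpath
G21 ; units = mm
G90 ; absolute positioning
G28 ; home
; layer 1
G0 Z1.2
G0 X24.4 Y13.0
G1 X21.8 Y20.3
G1 X15.0 Y24.2
G1 X7.3 Y22.9
G1 X2.3 Y16.8
G1 X2.3 Y9.1
G1 X7.3 Y3.1
G1 X15.0 Y1.8
G1 X21.8 Y5.6
G1 X24.4 Y13.0
; layer 2
G0 Z2.5
G0 X22.8 Y13.0
G1 X20.5 Y19.3
G1 X14.7 Y22.6
G1 X8.1 Y21.5
G1 X3.9 Y16.3
G1 X3.9 Y9.7
G1 X8.1 Y4.5
G1 X14.7 Y3.4
G1 X20.5 Y6.7
G1 X22.8 Y13.0
; layer 3
G0 Z3.8
G0 X21.1 Y13.0
G1 X19.2 Y18.2
G1 X14.4 Y21.0
G1 X8.9 Y20.1
G1 X5.4 Y15.8
G1 X5.4 Y10.2
G1 X8.9 Y5.9
G1 X14.4 Y5.0
G1 X19.2 Y7.8
G1 X21.1 Y13.0
; layer 4
G0 Z5.0
G0 X19.5 Y13.0
G1 X18.0 Y17.2
G1 X14.2 Y19.4
G1 X9.8 Y18.6
G1 X6.9 Y15.2
G1 X6.9 Y10.8
G1 X9.8 Y7.3
G1 X14.2 Y6.6
G1 X18.0 Y8.8
G1 X19.5 Y13.0
; layer 5
G0 Z6.2
G0 X17.9 Y13.0
G1 X16.8 Y16.1
G1 X13.9 Y17.8
G1 X10.6 Y17.2
G1 X8.4 Y14.6
G1 X8.4 Y11.3
G1 X10.6 Y8.8
G1 X13.9 Y8.2
G1 X16.8 Y9.8
G1 X17.9 Y13.0
; layer 6
G0 Z7.5
G0 X16.2 Y13.0
G1 X15.5 Y15.1
G1 X13.6 Y16.2
G1 X11.4 Y15.8
G1 X9.9 Y14.1
G1 X9.9 Y11.9
G1 X11.4 Y10.2
G1 X13.6 Y9.8
G1 X15.5 Y10.9
G1 X16.2 Y13.0
; layer 7
G0 Z8.8
G0 X14.6 Y13.0
G1 X14.2 Y14.1
G1 X13.3 Y14.6
G1 X12.2 Y14.4
G1 X11.5 Y13.6
G1 X11.5 Y12.4
G1 X12.2 Y11.6
G1 X13.3 Y11.4
G1 X14.2 Y11.9
G1 X14.6 Y13.0
M2 ; end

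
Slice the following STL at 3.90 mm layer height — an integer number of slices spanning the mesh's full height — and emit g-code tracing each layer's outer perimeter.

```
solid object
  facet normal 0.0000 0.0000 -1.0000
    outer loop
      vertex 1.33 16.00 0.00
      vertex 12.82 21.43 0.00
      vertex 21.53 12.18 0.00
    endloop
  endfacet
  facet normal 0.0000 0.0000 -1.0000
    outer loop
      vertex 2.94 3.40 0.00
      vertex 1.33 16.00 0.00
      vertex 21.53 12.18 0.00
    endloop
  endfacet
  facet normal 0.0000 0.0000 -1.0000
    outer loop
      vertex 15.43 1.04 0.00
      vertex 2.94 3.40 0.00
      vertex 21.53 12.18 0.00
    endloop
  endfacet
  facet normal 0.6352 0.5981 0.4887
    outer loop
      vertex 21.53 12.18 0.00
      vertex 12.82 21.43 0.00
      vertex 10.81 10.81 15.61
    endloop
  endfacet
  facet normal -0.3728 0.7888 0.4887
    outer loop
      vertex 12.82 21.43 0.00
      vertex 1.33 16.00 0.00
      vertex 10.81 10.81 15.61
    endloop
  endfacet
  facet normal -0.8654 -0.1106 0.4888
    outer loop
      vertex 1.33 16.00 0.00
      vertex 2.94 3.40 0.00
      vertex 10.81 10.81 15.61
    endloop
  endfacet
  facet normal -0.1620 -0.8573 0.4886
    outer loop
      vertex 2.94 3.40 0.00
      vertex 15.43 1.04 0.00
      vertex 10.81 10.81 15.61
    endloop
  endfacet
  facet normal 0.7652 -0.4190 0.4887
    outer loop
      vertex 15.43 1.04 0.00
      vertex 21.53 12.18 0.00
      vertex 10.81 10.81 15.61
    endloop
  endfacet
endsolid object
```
; perimeter-only toolpath
G21 ; units = mm
G90 ; absolute positioning
G28 ; home
; layer 1
G0 Z3.90
G0 X18.85 Y11.84
G1 X12.32 Y18.77
G1 X3.70 Y14.70
G1 X4.91 Y5.25
G1 X14.28 Y3.48
G1 X18.85 Y11.84
; layer 2
G0 Z7.80
G0 X16.17 Y11.50
G1 X11.82 Y16.12
G1 X6.07 Y13.41
G1 X6.88 Y7.11
G1 X13.12 Y5.93
G1 X16.17 Y11.50
; layer 3
G0 Z11.71
G0 X13.49 Y11.15
G1 X11.31 Y13.46
G1 X8.44 Y12.11
G1 X8.84 Y8.96
G1 X11.96 Y8.37
G1 X13.49 Y11.15
M2 ; end

The solid is a regular 5-sided pyramid, base circumscribed radius ≈ 10.8 mm, apex at z ≈ 15.6 mm. Slicing at Δz = 3.90 mm — 4 equal slices spanning the solid's height, so layer i sits at z = i·h/4 — gives 3 non-empty perimeters. Each is a 5-segment closed polygon; G0 lifts to the layer z and rapids to the start vertex, then G1 traces the edges. The cross-section shrinks linearly with z (the slice at the apex is degenerate and omitted).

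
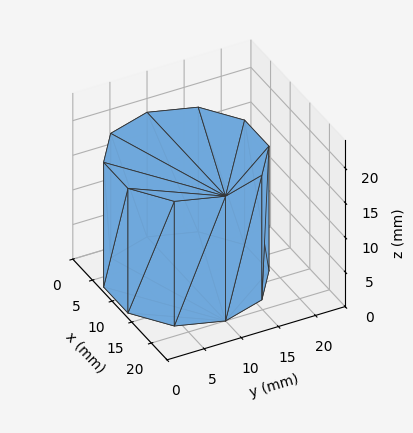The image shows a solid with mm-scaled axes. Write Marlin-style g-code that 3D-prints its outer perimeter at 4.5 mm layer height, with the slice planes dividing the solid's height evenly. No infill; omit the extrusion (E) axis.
Reading the render: the shape is a regular 10-sided prism (a cylinder approximated with 10 flat sides), circumscribed radius ≈ 10 mm, height ≈ 18 mm (dimensions read to the nearest mm from the axis ticks). For the g-code, the solid's height is divided into equal slices at the stated Δz and each level perimeter traced with G1 moves after a G0 lift.

; perimeter-only toolpath
G21 ; units = mm
G90 ; absolute positioning
G28 ; home
; layer 1
G0 Z4.5
G0 X20.0 Y10.0
G1 X18.1 Y15.9
G1 X13.1 Y19.5
G1 X6.9 Y19.5
G1 X1.9 Y15.9
G1 X0.0 Y10.0
G1 X1.9 Y4.1
G1 X6.9 Y0.5
G1 X13.1 Y0.5
G1 X18.1 Y4.1
G1 X20.0 Y10.0
; layer 2
G0 Z9.0
G0 X20.0 Y10.0
G1 X18.1 Y15.9
G1 X13.1 Y19.5
G1 X6.9 Y19.5
G1 X1.9 Y15.9
G1 X0.0 Y10.0
G1 X1.9 Y4.1
G1 X6.9 Y0.5
G1 X13.1 Y0.5
G1 X18.1 Y4.1
G1 X20.0 Y10.0
; layer 3
G0 Z13.5
G0 X20.0 Y10.0
G1 X18.1 Y15.9
G1 X13.1 Y19.5
G1 X6.9 Y19.5
G1 X1.9 Y15.9
G1 X0.0 Y10.0
G1 X1.9 Y4.1
G1 X6.9 Y0.5
G1 X13.1 Y0.5
G1 X18.1 Y4.1
G1 X20.0 Y10.0
; layer 4
G0 Z18.0
G0 X20.0 Y10.0
G1 X18.1 Y15.9
G1 X13.1 Y19.5
G1 X6.9 Y19.5
G1 X1.9 Y15.9
G1 X0.0 Y10.0
G1 X1.9 Y4.1
G1 X6.9 Y0.5
G1 X13.1 Y0.5
G1 X18.1 Y4.1
G1 X20.0 Y10.0
M2 ; end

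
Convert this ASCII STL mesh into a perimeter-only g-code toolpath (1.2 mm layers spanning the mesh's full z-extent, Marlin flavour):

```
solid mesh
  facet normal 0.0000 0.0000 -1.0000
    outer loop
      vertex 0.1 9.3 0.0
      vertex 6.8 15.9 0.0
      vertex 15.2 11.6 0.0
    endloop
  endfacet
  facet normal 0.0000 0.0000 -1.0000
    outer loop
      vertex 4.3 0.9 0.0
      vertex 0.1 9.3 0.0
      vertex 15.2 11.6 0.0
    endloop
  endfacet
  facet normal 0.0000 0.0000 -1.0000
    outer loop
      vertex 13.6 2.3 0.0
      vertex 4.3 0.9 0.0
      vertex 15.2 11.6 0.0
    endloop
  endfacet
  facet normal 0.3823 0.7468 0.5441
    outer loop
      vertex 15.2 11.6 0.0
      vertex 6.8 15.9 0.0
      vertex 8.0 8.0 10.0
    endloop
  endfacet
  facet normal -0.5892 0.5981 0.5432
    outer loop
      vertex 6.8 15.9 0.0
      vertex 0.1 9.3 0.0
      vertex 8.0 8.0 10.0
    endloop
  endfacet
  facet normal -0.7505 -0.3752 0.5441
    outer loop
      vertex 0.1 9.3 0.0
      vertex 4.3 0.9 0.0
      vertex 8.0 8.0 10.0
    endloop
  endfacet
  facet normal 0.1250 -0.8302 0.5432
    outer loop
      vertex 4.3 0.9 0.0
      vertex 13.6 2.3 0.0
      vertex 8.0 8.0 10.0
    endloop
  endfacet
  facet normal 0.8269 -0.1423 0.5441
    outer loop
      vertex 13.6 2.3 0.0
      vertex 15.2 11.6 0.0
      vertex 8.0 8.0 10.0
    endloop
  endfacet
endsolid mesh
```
; perimeter-only toolpath
G21 ; units = mm
G90 ; absolute positioning
G28 ; home
; layer 1
G0 Z1.2
G0 X14.3 Y11.2
G1 X7.0 Y14.9
G1 X1.1 Y9.1
G1 X4.8 Y1.8
G1 X12.9 Y3.0
G1 X14.3 Y11.2
; layer 2
G0 Z2.5
G0 X13.4 Y10.7
G1 X7.1 Y13.9
G1 X2.1 Y9.0
G1 X5.2 Y2.7
G1 X12.2 Y3.7
G1 X13.4 Y10.7
; layer 3
G0 Z3.8
G0 X12.5 Y10.2
G1 X7.2 Y12.9
G1 X3.1 Y8.8
G1 X5.7 Y3.6
G1 X11.5 Y4.4
G1 X12.5 Y10.2
; layer 4
G0 Z5.0
G0 X11.6 Y9.8
G1 X7.4 Y11.9
G1 X4.0 Y8.7
G1 X6.2 Y4.5
G1 X10.8 Y5.2
G1 X11.6 Y9.8
; layer 5
G0 Z6.2
G0 X10.7 Y9.3
G1 X7.5 Y11.0
G1 X5.0 Y8.5
G1 X6.6 Y5.3
G1 X10.1 Y5.9
G1 X10.7 Y9.3
; layer 6
G0 Z7.5
G0 X9.8 Y8.9
G1 X7.7 Y10.0
G1 X6.0 Y8.3
G1 X7.1 Y6.2
G1 X9.4 Y6.6
G1 X9.8 Y8.9
; layer 7
G0 Z8.8
G0 X8.9 Y8.4
G1 X7.8 Y9.0
G1 X7.0 Y8.2
G1 X7.5 Y7.1
G1 X8.7 Y7.3
G1 X8.9 Y8.4
M2 ; end

The solid is a regular 5-sided pyramid, base circumscribed radius ≈ 8 mm, apex at z ≈ 10 mm. Slicing at Δz = 1.2 mm — 8 equal slices spanning the solid's height, so layer i sits at z = i·h/8 — gives 7 non-empty perimeters. Each is a 5-segment closed polygon; G0 lifts to the layer z and rapids to the start vertex, then G1 traces the edges. The cross-section shrinks linearly with z (the slice at the apex is degenerate and omitted).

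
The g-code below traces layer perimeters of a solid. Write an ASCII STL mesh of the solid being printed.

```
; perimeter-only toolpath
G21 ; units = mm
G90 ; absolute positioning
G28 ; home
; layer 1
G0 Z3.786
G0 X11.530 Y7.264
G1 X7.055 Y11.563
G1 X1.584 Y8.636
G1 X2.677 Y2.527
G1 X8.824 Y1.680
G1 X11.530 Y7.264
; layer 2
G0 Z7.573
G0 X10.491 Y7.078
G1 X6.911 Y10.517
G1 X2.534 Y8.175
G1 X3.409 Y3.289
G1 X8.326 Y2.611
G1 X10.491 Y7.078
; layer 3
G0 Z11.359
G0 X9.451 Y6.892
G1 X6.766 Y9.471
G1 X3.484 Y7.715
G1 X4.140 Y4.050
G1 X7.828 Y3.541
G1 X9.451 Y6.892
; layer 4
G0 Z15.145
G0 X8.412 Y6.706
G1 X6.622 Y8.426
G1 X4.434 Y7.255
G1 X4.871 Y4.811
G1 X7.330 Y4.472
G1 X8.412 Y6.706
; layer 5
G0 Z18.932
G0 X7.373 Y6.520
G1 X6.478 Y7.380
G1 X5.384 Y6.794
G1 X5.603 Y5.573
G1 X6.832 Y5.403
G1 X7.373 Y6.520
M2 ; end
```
solid part
  facet normal 0.0000 0.0000 -1.0000
    outer loop
      vertex 0.634 9.096 0.000
      vertex 7.199 12.609 0.000
      vertex 12.569 7.450 0.000
    endloop
  endfacet
  facet normal 0.0000 0.0000 -1.0000
    outer loop
      vertex 1.946 1.766 0.000
      vertex 0.634 9.096 0.000
      vertex 12.569 7.450 0.000
    endloop
  endfacet
  facet normal 0.0000 0.0000 -1.0000
    outer loop
      vertex 9.322 0.749 0.000
      vertex 1.946 1.766 0.000
      vertex 12.569 7.450 0.000
    endloop
  endfacet
  facet normal 0.6758 0.7035 0.2200
    outer loop
      vertex 12.569 7.450 0.000
      vertex 7.199 12.609 0.000
      vertex 6.334 6.334 22.718
    endloop
  endfacet
  facet normal -0.4602 0.8601 0.2200
    outer loop
      vertex 7.199 12.609 0.000
      vertex 0.634 9.096 0.000
      vertex 6.334 6.334 22.718
    endloop
  endfacet
  facet normal -0.9602 -0.1719 0.2200
    outer loop
      vertex 0.634 9.096 0.000
      vertex 1.946 1.766 0.000
      vertex 6.334 6.334 22.718
    endloop
  endfacet
  facet normal -0.1332 -0.9663 0.2200
    outer loop
      vertex 1.946 1.766 0.000
      vertex 9.322 0.749 0.000
      vertex 6.334 6.334 22.718
    endloop
  endfacet
  facet normal 0.8779 -0.4254 0.2200
    outer loop
      vertex 9.322 0.749 0.000
      vertex 12.569 7.450 0.000
      vertex 6.334 6.334 22.718
    endloop
  endfacet
endsolid part

The G0 Z moves step by Δz≈3.786 mm. The G1 loops shrink linearly with z, so the solid tapers from its base footprint up to z≈22.7. Closing with a flat bottom cap and the tapered top and triangulating gives 8 facets — a regular 5-sided pyramid, base circumscribed radius ≈ 6.33 mm, apex at z ≈ 22.7 mm.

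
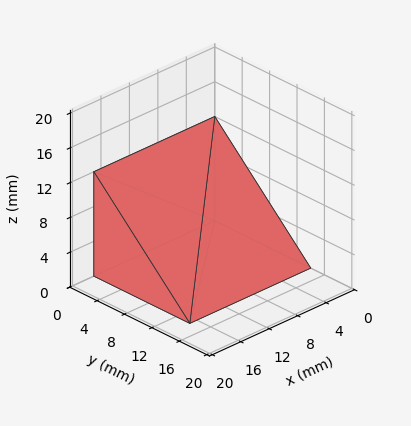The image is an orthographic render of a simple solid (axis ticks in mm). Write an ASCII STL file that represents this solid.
Reading the render: the shape is a wedge (ramp): 17 × 14 mm base, rising to 12 mm along the y=0 edge and sloping linearly to z=0 at y=14 (dimensions read to the nearest mm from the axis ticks). For the STL, each face is triangulated and given an outward normal.

solid part
  facet normal 0.0000 0.0000 -1.0000
    outer loop
      vertex 17.00 14.00 0.00
      vertex 17.00 0.00 0.00
      vertex 0.00 0.00 0.00
    endloop
  endfacet
  facet normal 0.0000 0.0000 -1.0000
    outer loop
      vertex 0.00 14.00 0.00
      vertex 17.00 14.00 0.00
      vertex 0.00 0.00 0.00
    endloop
  endfacet
  facet normal 0.0000 -1.0000 0.0000
    outer loop
      vertex 0.00 0.00 0.00
      vertex 17.00 0.00 0.00
      vertex 17.00 0.00 12.00
    endloop
  endfacet
  facet normal 0.0000 -1.0000 0.0000
    outer loop
      vertex 0.00 0.00 0.00
      vertex 17.00 0.00 12.00
      vertex 0.00 0.00 12.00
    endloop
  endfacet
  facet normal 0.0000 0.6508 0.7593
    outer loop
      vertex 0.00 0.00 12.00
      vertex 17.00 0.00 12.00
      vertex 17.00 14.00 0.00
    endloop
  endfacet
  facet normal 0.0000 0.6508 0.7593
    outer loop
      vertex 0.00 0.00 12.00
      vertex 17.00 14.00 0.00
      vertex 0.00 14.00 0.00
    endloop
  endfacet
  facet normal -1.0000 0.0000 0.0000
    outer loop
      vertex 0.00 0.00 12.00
      vertex 0.00 14.00 0.00
      vertex 0.00 0.00 0.00
    endloop
  endfacet
  facet normal 1.0000 0.0000 0.0000
    outer loop
      vertex 17.00 0.00 0.00
      vertex 17.00 14.00 0.00
      vertex 17.00 0.00 12.00
    endloop
  endfacet
endsolid part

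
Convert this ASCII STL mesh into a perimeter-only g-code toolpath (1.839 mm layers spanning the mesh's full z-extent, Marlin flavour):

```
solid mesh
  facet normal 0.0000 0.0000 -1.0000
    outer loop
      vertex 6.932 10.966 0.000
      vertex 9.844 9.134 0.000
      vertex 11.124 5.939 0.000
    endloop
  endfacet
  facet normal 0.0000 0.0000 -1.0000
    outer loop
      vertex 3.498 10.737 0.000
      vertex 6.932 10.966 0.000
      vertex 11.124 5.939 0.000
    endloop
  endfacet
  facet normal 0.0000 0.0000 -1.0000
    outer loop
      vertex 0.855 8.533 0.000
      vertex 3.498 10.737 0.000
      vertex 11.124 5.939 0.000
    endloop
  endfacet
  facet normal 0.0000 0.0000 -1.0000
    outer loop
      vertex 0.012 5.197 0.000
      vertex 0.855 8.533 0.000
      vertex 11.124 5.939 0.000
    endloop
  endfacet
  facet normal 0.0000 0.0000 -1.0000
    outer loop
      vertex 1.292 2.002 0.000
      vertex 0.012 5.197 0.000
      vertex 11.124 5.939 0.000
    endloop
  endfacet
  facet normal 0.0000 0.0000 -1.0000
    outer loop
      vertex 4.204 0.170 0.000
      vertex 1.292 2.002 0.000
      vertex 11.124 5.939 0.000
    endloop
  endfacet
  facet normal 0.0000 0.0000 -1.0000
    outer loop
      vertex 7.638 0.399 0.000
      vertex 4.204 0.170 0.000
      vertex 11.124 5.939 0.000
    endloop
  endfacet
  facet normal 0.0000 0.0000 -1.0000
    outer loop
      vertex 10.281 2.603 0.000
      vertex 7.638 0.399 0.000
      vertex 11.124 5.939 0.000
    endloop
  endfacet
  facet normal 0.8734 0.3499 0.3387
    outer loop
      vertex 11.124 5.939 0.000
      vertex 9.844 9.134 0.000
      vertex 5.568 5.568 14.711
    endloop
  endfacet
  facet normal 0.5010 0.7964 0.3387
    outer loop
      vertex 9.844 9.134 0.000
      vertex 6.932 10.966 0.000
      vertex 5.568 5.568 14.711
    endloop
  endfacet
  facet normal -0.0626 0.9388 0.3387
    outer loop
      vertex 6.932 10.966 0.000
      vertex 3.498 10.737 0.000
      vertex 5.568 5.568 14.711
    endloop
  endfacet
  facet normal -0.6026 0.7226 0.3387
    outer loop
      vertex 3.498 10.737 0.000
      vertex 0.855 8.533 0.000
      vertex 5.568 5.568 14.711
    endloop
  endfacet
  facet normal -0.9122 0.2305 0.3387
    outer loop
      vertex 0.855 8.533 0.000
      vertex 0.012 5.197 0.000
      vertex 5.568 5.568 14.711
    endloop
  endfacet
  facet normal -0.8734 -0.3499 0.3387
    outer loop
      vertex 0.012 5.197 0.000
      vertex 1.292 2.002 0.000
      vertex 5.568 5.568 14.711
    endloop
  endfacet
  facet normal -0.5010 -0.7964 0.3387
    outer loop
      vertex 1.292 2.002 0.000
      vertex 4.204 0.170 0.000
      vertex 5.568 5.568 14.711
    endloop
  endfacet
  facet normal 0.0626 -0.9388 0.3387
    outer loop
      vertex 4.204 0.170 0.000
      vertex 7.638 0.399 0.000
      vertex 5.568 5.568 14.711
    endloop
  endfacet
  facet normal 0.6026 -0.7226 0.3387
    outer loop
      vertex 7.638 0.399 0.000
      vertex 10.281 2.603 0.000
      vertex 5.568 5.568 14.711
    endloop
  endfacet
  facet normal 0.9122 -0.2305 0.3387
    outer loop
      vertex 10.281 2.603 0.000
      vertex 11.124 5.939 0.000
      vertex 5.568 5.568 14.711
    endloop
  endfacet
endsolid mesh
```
; perimeter-only toolpath
G21 ; units = mm
G90 ; absolute positioning
G28 ; home
; layer 1
G0 Z1.839
G0 X10.430 Y5.893
G1 X9.309 Y8.688
G1 X6.761 Y10.291
G1 X3.757 Y10.091
G1 X1.444 Y8.162
G1 X0.706 Y5.243
G1 X1.827 Y2.448
G1 X4.374 Y0.845
G1 X7.379 Y1.045
G1 X9.692 Y2.974
G1 X10.430 Y5.893
; layer 2
G0 Z3.678
G0 X9.735 Y5.846
G1 X8.775 Y8.242
G1 X6.591 Y9.616
G1 X4.015 Y9.445
G1 X2.033 Y7.792
G1 X1.401 Y5.290
G1 X2.361 Y2.893
G1 X4.545 Y1.519
G1 X7.120 Y1.691
G1 X9.103 Y3.344
G1 X9.735 Y5.846
; layer 3
G0 Z5.517
G0 X9.041 Y5.800
G1 X8.241 Y7.797
G1 X6.421 Y8.942
G1 X4.274 Y8.799
G1 X2.622 Y7.421
G1 X2.095 Y5.336
G1 X2.896 Y3.339
G1 X4.716 Y2.194
G1 X6.862 Y2.337
G1 X8.514 Y3.715
G1 X9.041 Y5.800
; layer 4
G0 Z7.356
G0 X8.346 Y5.753
G1 X7.706 Y7.351
G1 X6.250 Y8.267
G1 X4.533 Y8.152
G1 X3.212 Y7.050
G1 X2.790 Y5.383
G1 X3.430 Y3.785
G1 X4.886 Y2.869
G1 X6.603 Y2.983
G1 X7.925 Y4.085
G1 X8.346 Y5.753
; layer 5
G0 Z9.194
G0 X7.651 Y5.707
G1 X7.171 Y6.905
G1 X6.079 Y7.592
G1 X4.792 Y7.506
G1 X3.801 Y6.680
G1 X3.484 Y5.429
G1 X3.964 Y4.231
G1 X5.056 Y3.544
G1 X6.344 Y3.630
G1 X7.335 Y4.456
G1 X7.651 Y5.707
; layer 6
G0 Z11.033
G0 X6.957 Y5.661
G1 X6.637 Y6.460
G1 X5.909 Y6.918
G1 X5.051 Y6.860
G1 X4.390 Y6.309
G1 X4.179 Y5.475
G1 X4.499 Y4.676
G1 X5.227 Y4.219
G1 X6.085 Y4.276
G1 X6.746 Y4.827
G1 X6.957 Y5.661
; layer 7
G0 Z12.872
G0 X6.263 Y5.614
G1 X6.103 Y6.014
G1 X5.739 Y6.243
G1 X5.309 Y6.214
G1 X4.979 Y5.939
G1 X4.873 Y5.522
G1 X5.034 Y5.122
G1 X5.397 Y4.893
G1 X5.827 Y4.922
G1 X6.157 Y5.197
G1 X6.263 Y5.614
M2 ; end

The solid is a regular 10-sided pyramid, base circumscribed radius ≈ 5.57 mm, apex at z ≈ 14.7 mm. Slicing at Δz = 1.839 mm — 8 equal slices spanning the solid's height, so layer i sits at z = i·h/8 — gives 7 non-empty perimeters. Each is a 10-segment closed polygon; G0 lifts to the layer z and rapids to the start vertex, then G1 traces the edges. The cross-section shrinks linearly with z (the slice at the apex is degenerate and omitted).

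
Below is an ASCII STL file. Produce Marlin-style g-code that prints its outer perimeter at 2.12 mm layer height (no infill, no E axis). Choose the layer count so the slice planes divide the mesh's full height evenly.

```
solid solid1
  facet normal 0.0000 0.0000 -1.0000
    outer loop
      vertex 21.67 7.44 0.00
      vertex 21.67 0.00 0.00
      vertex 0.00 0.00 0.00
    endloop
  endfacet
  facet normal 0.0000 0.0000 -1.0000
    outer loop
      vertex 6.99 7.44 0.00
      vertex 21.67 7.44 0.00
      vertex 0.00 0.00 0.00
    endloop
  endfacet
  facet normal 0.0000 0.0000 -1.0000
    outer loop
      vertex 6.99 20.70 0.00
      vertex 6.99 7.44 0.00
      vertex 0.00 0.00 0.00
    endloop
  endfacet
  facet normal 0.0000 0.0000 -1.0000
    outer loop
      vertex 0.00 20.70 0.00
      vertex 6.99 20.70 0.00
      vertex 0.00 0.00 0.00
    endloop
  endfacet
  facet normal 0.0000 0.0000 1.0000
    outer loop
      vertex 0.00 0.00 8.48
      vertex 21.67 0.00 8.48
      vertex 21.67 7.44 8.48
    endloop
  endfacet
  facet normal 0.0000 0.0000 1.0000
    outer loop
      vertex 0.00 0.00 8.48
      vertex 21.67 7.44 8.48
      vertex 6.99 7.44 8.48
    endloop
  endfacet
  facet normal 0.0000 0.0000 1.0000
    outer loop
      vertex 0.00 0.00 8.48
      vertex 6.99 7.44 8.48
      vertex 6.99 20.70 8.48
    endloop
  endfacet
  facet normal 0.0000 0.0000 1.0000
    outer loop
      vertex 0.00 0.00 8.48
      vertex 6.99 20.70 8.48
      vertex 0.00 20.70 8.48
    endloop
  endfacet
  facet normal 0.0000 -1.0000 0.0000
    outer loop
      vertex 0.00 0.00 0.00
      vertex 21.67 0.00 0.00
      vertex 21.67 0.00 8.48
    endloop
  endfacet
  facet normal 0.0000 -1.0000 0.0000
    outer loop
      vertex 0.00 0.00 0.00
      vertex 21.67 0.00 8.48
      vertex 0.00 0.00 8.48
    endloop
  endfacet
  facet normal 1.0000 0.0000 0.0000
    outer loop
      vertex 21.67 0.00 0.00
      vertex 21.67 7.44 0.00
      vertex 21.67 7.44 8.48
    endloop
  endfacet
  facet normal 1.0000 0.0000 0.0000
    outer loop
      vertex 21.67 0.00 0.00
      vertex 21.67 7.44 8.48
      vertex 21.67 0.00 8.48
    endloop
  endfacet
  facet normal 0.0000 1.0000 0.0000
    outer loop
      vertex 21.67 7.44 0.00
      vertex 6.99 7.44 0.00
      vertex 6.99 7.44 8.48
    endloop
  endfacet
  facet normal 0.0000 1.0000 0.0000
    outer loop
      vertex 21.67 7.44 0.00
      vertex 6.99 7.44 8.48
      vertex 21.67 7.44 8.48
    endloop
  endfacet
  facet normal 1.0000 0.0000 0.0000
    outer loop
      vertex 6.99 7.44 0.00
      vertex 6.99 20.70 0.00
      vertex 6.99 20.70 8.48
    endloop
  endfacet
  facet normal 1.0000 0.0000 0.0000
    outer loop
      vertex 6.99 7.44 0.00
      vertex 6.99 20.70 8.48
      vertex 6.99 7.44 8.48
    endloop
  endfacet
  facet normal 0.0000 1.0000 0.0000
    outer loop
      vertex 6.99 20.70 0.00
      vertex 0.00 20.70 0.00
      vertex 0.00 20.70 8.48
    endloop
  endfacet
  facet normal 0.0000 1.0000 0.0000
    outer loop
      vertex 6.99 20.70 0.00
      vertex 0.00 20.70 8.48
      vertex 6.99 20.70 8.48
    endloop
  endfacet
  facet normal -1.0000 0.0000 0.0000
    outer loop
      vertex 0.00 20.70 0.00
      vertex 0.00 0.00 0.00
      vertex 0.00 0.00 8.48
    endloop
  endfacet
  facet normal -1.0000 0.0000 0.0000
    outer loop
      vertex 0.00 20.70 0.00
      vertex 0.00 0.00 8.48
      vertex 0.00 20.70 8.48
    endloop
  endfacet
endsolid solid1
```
; perimeter-only toolpath
G21 ; units = mm
G90 ; absolute positioning
G28 ; home
; layer 1
G0 Z2.12
G0 X0.00 Y0.00
G1 X21.67 Y0.00
G1 X21.67 Y7.44
G1 X6.99 Y7.44
G1 X6.99 Y20.70
G1 X0.00 Y20.70
G1 X0.00 Y0.00
; layer 2
G0 Z4.24
G0 X0.00 Y0.00
G1 X21.67 Y0.00
G1 X21.67 Y7.44
G1 X6.99 Y7.44
G1 X6.99 Y20.70
G1 X0.00 Y20.70
G1 X0.00 Y0.00
; layer 3
G0 Z6.36
G0 X0.00 Y0.00
G1 X21.67 Y0.00
G1 X21.67 Y7.44
G1 X6.99 Y7.44
G1 X6.99 Y20.70
G1 X0.00 Y20.70
G1 X0.00 Y0.00
; layer 4
G0 Z8.48
G0 X0.00 Y0.00
G1 X21.67 Y0.00
G1 X21.67 Y7.44
G1 X6.99 Y7.44
G1 X6.99 Y20.70
G1 X0.00 Y20.70
G1 X0.00 Y0.00
M2 ; end

The solid is an L-shaped prism: outer 21.7 × 20.7 mm, arm thicknesses ≈ 7.44 mm (horizontal) and 6.99 mm (vertical), extruded 8.48 mm in z. Slicing at Δz = 2.12 mm — 4 equal slices spanning the solid's height, so layer i sits at z = i·h/4 — gives 4 non-empty perimeters. Each is a 6-segment closed polygon; G0 lifts to the layer z and rapids to the start vertex, then G1 traces the edges.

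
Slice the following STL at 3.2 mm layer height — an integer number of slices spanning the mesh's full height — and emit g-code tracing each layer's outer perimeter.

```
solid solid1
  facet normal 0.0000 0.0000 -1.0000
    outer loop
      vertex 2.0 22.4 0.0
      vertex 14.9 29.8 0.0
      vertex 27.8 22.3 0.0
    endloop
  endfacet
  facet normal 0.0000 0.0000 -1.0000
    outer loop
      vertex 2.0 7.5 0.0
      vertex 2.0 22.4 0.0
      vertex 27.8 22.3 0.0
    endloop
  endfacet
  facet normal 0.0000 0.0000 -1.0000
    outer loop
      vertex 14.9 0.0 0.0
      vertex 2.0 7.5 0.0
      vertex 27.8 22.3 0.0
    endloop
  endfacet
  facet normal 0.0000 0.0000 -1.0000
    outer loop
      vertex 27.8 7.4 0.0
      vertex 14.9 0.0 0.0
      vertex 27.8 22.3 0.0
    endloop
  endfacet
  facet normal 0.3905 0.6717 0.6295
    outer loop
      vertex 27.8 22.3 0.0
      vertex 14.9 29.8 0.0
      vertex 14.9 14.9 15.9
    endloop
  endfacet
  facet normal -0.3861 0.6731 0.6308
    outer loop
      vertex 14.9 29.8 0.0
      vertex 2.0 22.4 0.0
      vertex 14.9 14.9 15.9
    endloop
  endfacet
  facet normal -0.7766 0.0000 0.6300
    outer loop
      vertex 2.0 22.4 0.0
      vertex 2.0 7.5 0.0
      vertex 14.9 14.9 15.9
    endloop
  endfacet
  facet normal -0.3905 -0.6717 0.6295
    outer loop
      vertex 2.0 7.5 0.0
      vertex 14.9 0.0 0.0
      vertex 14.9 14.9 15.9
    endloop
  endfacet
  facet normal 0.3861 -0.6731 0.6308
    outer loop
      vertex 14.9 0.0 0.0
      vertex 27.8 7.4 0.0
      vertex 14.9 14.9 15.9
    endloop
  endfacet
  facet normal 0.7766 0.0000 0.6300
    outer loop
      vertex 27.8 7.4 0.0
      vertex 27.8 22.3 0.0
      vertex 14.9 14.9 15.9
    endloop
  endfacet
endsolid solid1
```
; perimeter-only toolpath
G21 ; units = mm
G90 ; absolute positioning
G28 ; home
; layer 1
G0 Z3.2
G0 X25.2 Y20.8
G1 X14.9 Y26.8
G1 X4.6 Y20.9
G1 X4.6 Y9.0
G1 X14.9 Y3.0
G1 X25.2 Y8.9
G1 X25.2 Y20.8
; layer 2
G0 Z6.4
G0 X22.6 Y19.3
G1 X14.9 Y23.8
G1 X7.2 Y19.4
G1 X7.2 Y10.5
G1 X14.9 Y6.0
G1 X22.6 Y10.4
G1 X22.6 Y19.3
; layer 3
G0 Z9.5
G0 X20.1 Y17.9
G1 X14.9 Y20.9
G1 X9.7 Y17.9
G1 X9.7 Y11.9
G1 X14.9 Y8.9
G1 X20.1 Y11.9
G1 X20.1 Y17.9
; layer 4
G0 Z12.7
G0 X17.5 Y16.4
G1 X14.9 Y17.9
G1 X12.3 Y16.4
G1 X12.3 Y13.4
G1 X14.9 Y11.9
G1 X17.5 Y13.4
G1 X17.5 Y16.4
M2 ; end

The solid is a regular 6-sided pyramid, base circumscribed radius ≈ 14.9 mm, apex at z ≈ 15.9 mm. Slicing at Δz = 3.2 mm — 5 equal slices spanning the solid's height, so layer i sits at z = i·h/5 — gives 4 non-empty perimeters. Each is a 6-segment closed polygon; G0 lifts to the layer z and rapids to the start vertex, then G1 traces the edges. The cross-section shrinks linearly with z (the slice at the apex is degenerate and omitted).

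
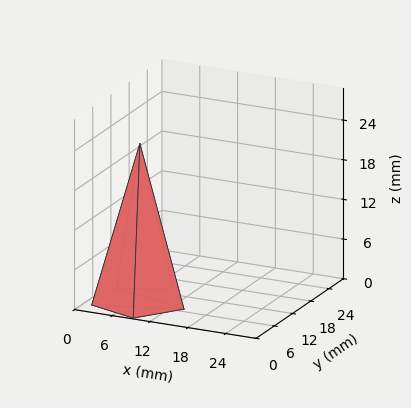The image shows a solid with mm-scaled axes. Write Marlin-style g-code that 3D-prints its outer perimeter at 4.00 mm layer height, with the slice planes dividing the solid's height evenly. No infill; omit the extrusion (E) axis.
Reading the render: the shape is a regular 5-sided pyramid, base circumscribed radius ≈ 7 mm, apex at z ≈ 24 mm (dimensions read to the nearest mm from the axis ticks). For the g-code, the solid's height is divided into equal slices at the stated Δz and each level perimeter traced with G1 moves after a G0 lift.

; perimeter-only toolpath
G21 ; units = mm
G90 ; absolute positioning
G28 ; home
; layer 1
G0 Z4.00
G0 X12.83 Y7.00
G1 X8.80 Y12.55
G1 X2.28 Y10.42
G1 X2.28 Y3.58
G1 X8.80 Y1.45
G1 X12.83 Y7.00
; layer 2
G0 Z8.00
G0 X11.67 Y7.00
G1 X8.44 Y11.44
G1 X3.23 Y9.74
G1 X3.23 Y4.26
G1 X8.44 Y2.56
G1 X11.67 Y7.00
; layer 3
G0 Z12.00
G0 X10.50 Y7.00
G1 X8.08 Y10.33
G1 X4.17 Y9.05
G1 X4.17 Y4.95
G1 X8.08 Y3.67
G1 X10.50 Y7.00
; layer 4
G0 Z16.00
G0 X9.33 Y7.00
G1 X7.72 Y9.22
G1 X5.11 Y8.37
G1 X5.11 Y5.63
G1 X7.72 Y4.78
G1 X9.33 Y7.00
; layer 5
G0 Z20.00
G0 X8.17 Y7.00
G1 X7.36 Y8.11
G1 X6.06 Y7.69
G1 X6.06 Y6.32
G1 X7.36 Y5.89
G1 X8.17 Y7.00
M2 ; end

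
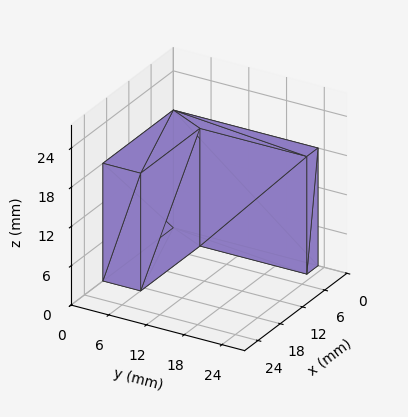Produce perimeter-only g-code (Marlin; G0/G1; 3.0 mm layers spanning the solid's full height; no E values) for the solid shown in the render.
Reading the render: the shape is an L-shaped prism: outer 19 × 23 mm, arm thicknesses ≈ 6 mm (horizontal) and 3 mm (vertical), extruded 18 mm in z (dimensions read to the nearest mm from the axis ticks). For the g-code, the solid's height is divided into equal slices at the stated Δz and each level perimeter traced with G1 moves after a G0 lift.

; perimeter-only toolpath
G21 ; units = mm
G90 ; absolute positioning
G28 ; home
; layer 1
G0 Z3.0
G0 X0.0 Y0.0
G1 X19.0 Y0.0
G1 X19.0 Y6.0
G1 X3.0 Y6.0
G1 X3.0 Y23.0
G1 X0.0 Y23.0
G1 X0.0 Y0.0
; layer 2
G0 Z6.0
G0 X0.0 Y0.0
G1 X19.0 Y0.0
G1 X19.0 Y6.0
G1 X3.0 Y6.0
G1 X3.0 Y23.0
G1 X0.0 Y23.0
G1 X0.0 Y0.0
; layer 3
G0 Z9.0
G0 X0.0 Y0.0
G1 X19.0 Y0.0
G1 X19.0 Y6.0
G1 X3.0 Y6.0
G1 X3.0 Y23.0
G1 X0.0 Y23.0
G1 X0.0 Y0.0
; layer 4
G0 Z12.0
G0 X0.0 Y0.0
G1 X19.0 Y0.0
G1 X19.0 Y6.0
G1 X3.0 Y6.0
G1 X3.0 Y23.0
G1 X0.0 Y23.0
G1 X0.0 Y0.0
; layer 5
G0 Z15.0
G0 X0.0 Y0.0
G1 X19.0 Y0.0
G1 X19.0 Y6.0
G1 X3.0 Y6.0
G1 X3.0 Y23.0
G1 X0.0 Y23.0
G1 X0.0 Y0.0
; layer 6
G0 Z18.0
G0 X0.0 Y0.0
G1 X19.0 Y0.0
G1 X19.0 Y6.0
G1 X3.0 Y6.0
G1 X3.0 Y23.0
G1 X0.0 Y23.0
G1 X0.0 Y0.0
M2 ; end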